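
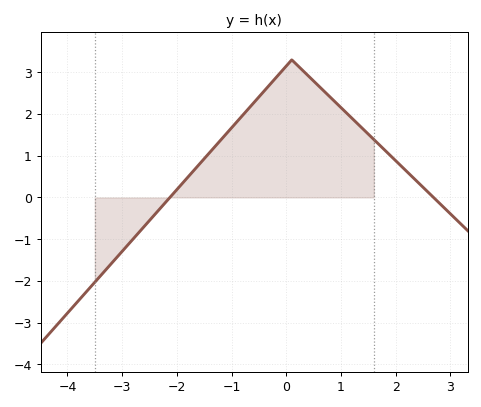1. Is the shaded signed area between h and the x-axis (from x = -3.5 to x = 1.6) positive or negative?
positive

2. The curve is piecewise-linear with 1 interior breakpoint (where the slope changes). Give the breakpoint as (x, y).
(0.1, 3.3)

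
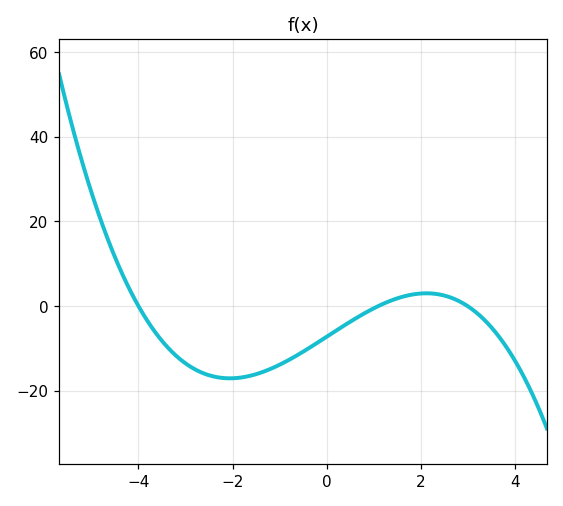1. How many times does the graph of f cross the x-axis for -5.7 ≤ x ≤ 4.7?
3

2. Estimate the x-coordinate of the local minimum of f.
-2.06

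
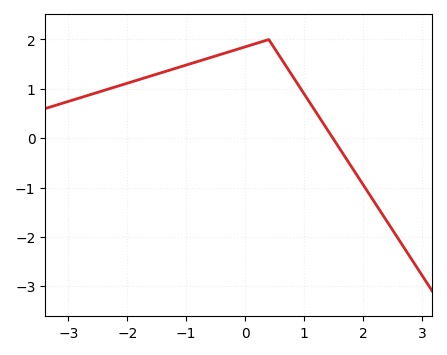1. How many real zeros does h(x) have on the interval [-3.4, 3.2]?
1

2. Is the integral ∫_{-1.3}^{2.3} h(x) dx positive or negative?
positive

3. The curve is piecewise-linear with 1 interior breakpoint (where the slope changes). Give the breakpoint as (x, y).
(0.4, 2)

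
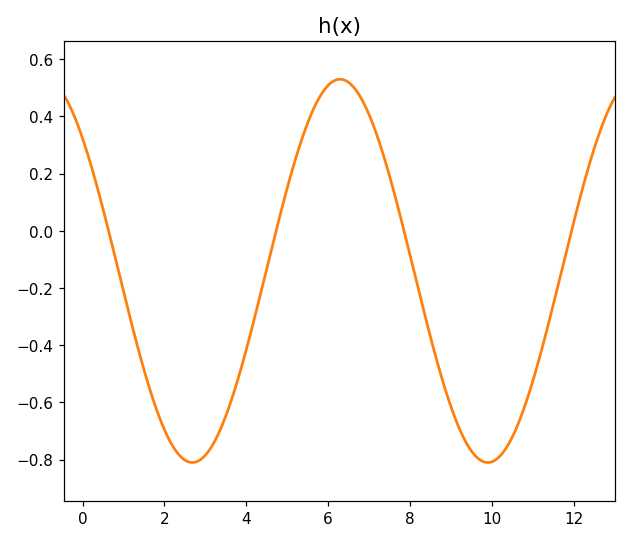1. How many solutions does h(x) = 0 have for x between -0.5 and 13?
4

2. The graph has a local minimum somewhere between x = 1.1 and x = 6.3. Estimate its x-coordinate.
2.6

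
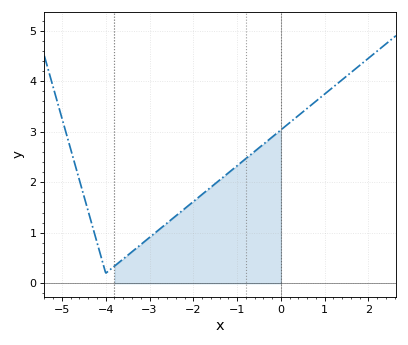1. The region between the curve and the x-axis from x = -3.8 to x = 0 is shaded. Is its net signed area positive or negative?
positive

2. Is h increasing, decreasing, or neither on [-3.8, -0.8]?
increasing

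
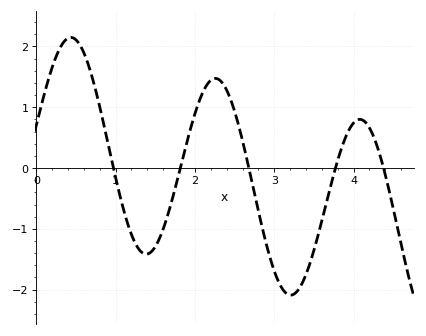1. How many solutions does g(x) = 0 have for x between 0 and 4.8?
5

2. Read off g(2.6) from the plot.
0.4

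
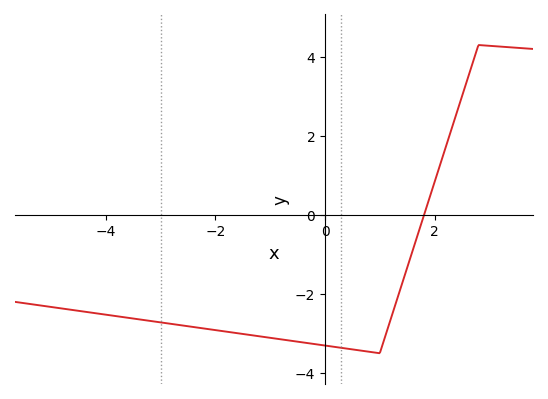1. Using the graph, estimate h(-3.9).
-2.6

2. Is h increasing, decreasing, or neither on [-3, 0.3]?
decreasing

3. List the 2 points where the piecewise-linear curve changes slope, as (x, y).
(1, -3.5); (2.8, 4.3)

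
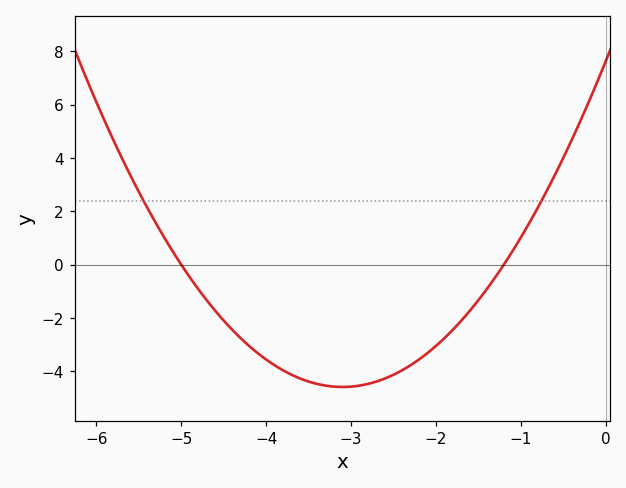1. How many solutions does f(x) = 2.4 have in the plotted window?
2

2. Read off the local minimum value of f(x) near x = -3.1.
-4.6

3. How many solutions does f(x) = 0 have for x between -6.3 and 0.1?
2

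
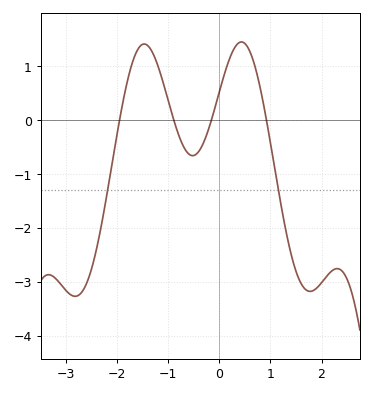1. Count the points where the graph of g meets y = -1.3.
2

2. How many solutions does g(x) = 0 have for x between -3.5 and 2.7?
4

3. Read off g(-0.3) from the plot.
-0.4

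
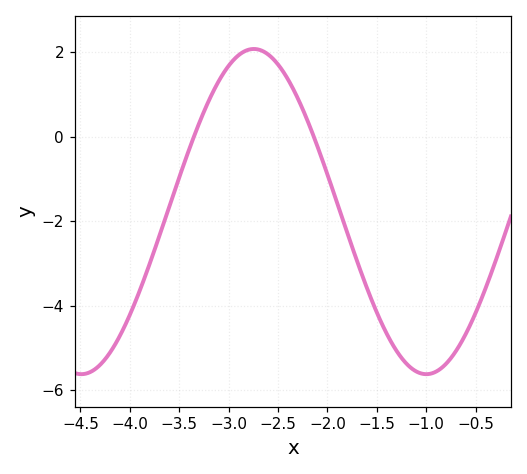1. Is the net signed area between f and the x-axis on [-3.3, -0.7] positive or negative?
negative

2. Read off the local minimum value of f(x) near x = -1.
-5.6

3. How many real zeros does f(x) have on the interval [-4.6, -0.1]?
2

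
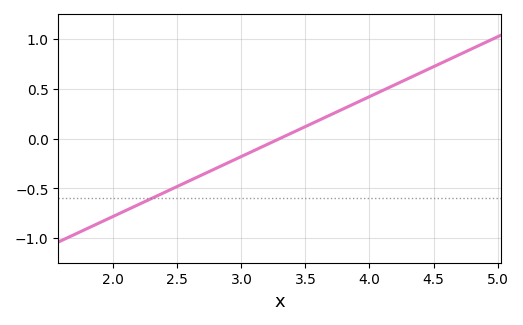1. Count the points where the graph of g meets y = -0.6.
1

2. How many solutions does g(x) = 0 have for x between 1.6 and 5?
1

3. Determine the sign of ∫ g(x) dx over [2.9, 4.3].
positive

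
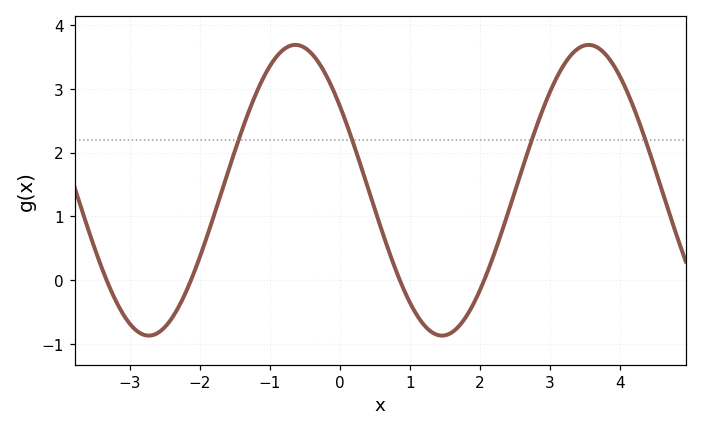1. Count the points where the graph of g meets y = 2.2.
4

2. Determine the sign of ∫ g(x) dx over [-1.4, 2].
positive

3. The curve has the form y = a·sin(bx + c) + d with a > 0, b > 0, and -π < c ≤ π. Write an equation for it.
y = 2.28sin(1.5x + 2.52) + 1.41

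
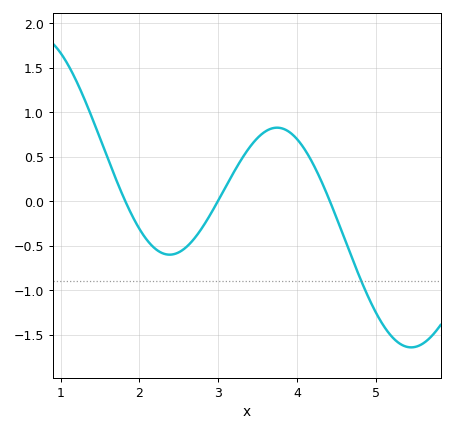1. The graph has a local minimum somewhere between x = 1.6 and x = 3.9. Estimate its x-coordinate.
2.38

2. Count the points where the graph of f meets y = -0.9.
1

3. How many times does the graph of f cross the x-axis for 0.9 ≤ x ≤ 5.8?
3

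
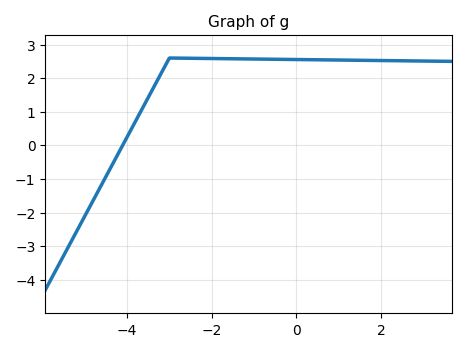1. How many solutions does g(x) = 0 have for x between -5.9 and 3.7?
1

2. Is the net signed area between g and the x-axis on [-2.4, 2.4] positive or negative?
positive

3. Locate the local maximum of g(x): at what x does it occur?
-3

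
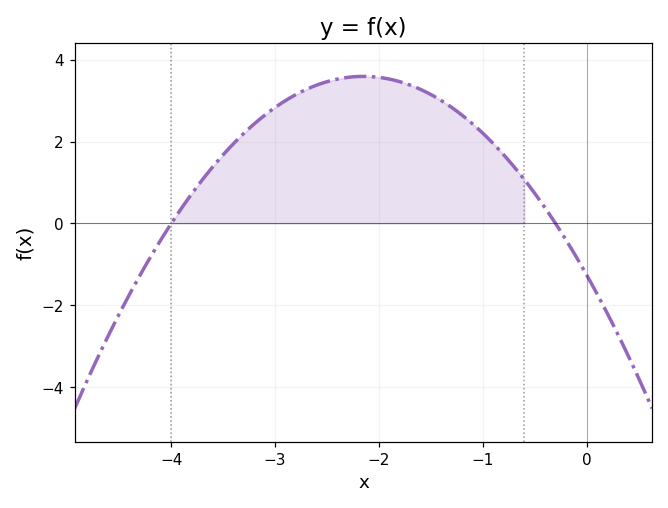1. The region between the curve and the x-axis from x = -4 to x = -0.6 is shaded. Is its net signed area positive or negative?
positive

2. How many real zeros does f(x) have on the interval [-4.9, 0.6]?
2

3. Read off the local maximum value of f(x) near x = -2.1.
3.59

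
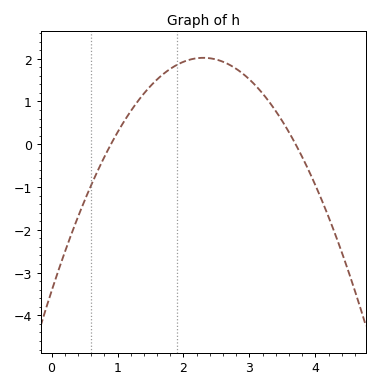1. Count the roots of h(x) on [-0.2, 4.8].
2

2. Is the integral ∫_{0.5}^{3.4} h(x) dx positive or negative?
positive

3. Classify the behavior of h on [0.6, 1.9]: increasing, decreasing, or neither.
increasing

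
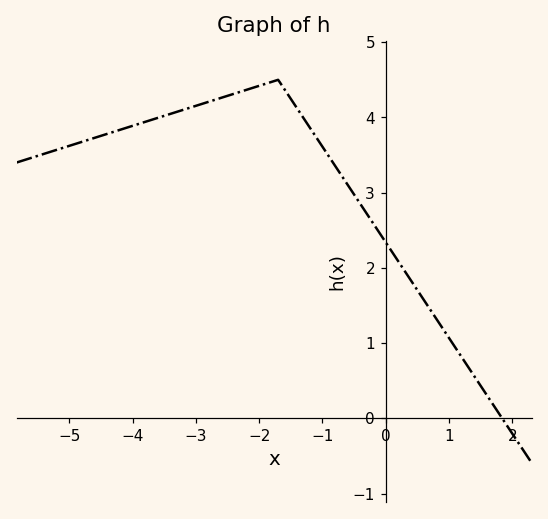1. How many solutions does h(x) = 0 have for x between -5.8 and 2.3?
1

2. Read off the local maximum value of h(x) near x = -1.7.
4.5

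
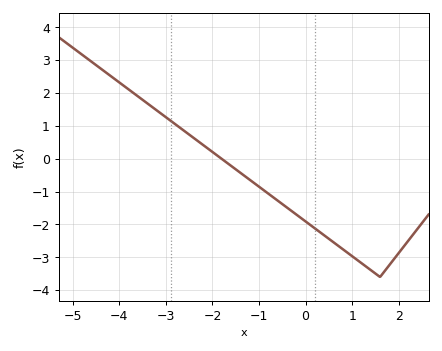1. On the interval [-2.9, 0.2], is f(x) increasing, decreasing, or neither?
decreasing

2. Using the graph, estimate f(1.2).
-3.18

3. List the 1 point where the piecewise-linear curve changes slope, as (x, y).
(1.6, -3.6)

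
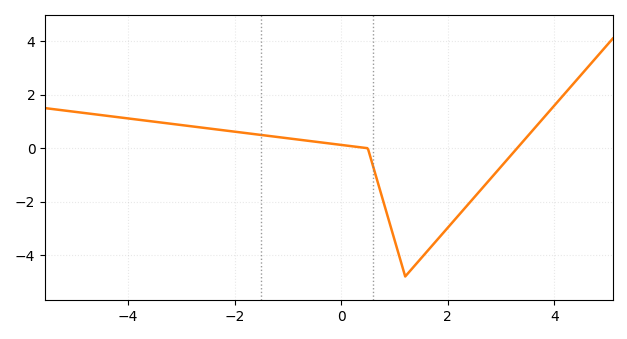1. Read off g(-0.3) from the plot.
0.2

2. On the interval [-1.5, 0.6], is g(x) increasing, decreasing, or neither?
decreasing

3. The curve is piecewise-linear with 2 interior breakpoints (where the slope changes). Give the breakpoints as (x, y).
(0.5, 0); (1.2, -4.8)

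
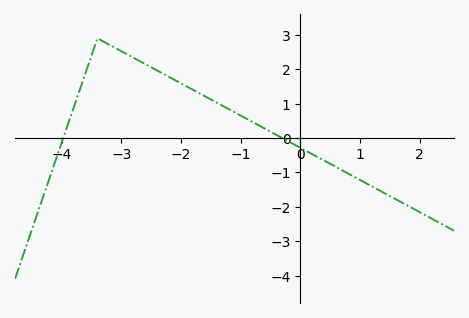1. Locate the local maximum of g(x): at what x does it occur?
-3.4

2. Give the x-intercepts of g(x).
-4, -0.3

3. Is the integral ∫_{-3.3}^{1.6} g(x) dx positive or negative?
positive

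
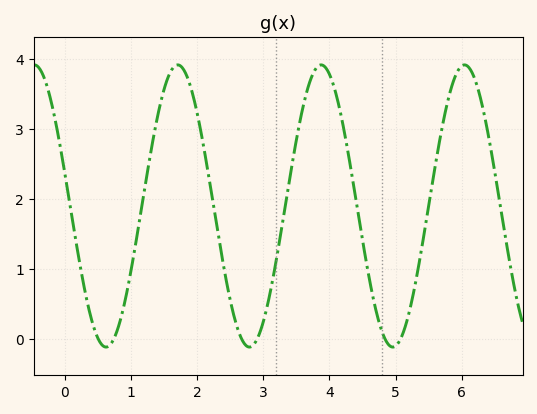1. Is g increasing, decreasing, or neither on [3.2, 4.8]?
neither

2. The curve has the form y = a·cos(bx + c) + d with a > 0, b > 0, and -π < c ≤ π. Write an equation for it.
y = 2.02cos(2.9x + 1.33) + 1.9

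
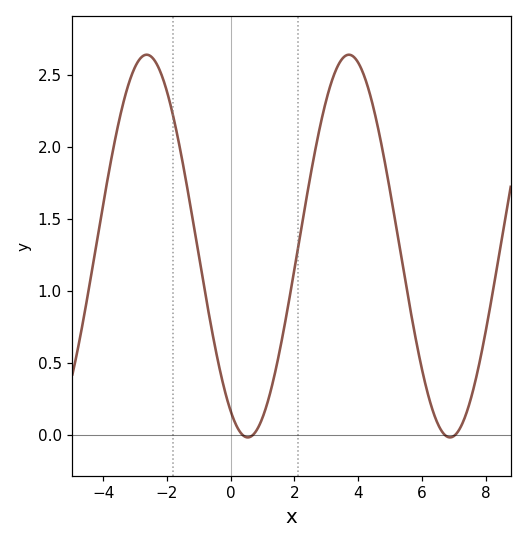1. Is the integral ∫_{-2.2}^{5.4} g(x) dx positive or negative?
positive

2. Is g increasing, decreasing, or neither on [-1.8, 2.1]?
neither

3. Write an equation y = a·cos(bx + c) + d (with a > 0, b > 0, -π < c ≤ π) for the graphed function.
y = 1.33cos(0.99x + 2.61) + 1.31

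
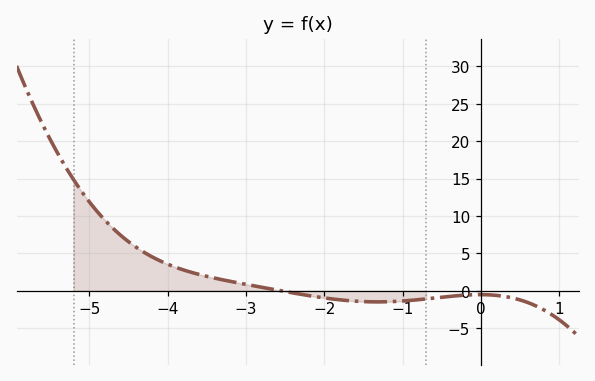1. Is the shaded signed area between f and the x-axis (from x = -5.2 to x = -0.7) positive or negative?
positive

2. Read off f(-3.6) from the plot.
2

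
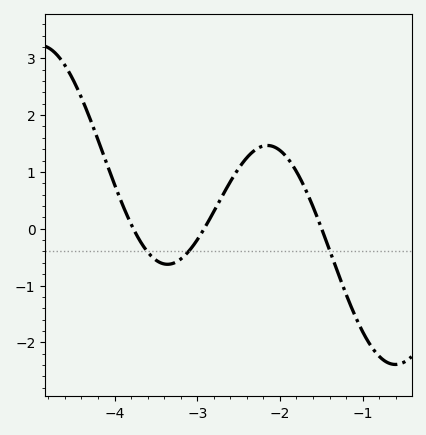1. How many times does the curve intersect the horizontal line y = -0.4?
3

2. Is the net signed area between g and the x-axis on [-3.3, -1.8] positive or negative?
positive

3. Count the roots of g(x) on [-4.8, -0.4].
3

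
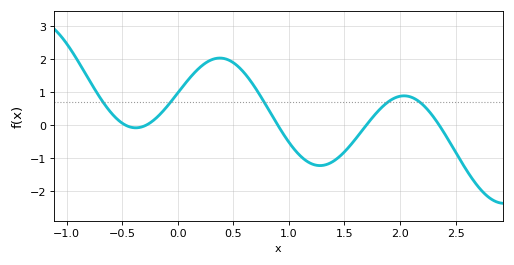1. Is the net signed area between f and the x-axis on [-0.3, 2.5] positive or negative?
positive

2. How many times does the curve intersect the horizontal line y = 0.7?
5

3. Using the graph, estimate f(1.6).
-0.427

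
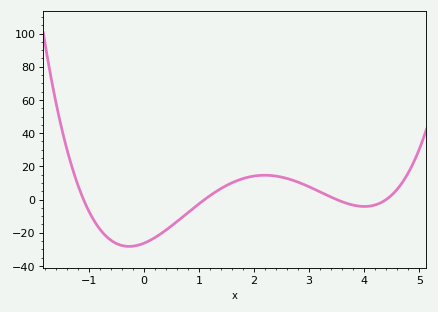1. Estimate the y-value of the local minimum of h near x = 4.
-4.17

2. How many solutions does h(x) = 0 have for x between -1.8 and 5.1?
4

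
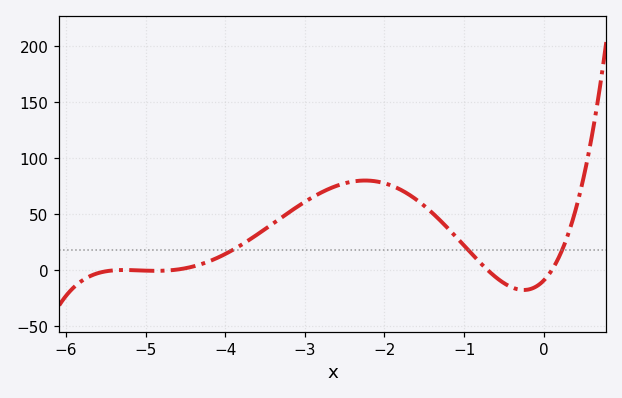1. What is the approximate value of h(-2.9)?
65.3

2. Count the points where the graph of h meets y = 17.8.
3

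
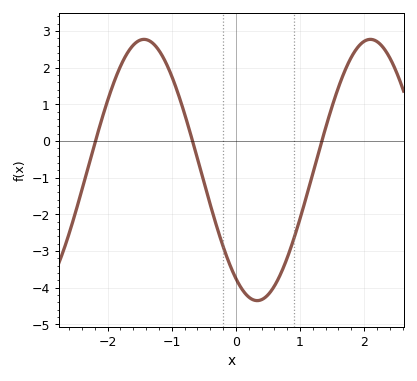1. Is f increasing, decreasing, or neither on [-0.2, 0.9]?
neither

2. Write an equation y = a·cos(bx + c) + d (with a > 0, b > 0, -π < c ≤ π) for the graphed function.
y = 3.56cos(1.78x + 2.55) - 0.79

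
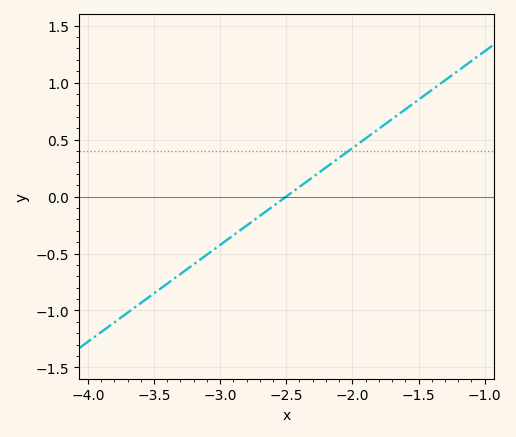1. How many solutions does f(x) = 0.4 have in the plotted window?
1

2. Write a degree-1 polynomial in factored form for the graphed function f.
y = 0.85(x + 2.5)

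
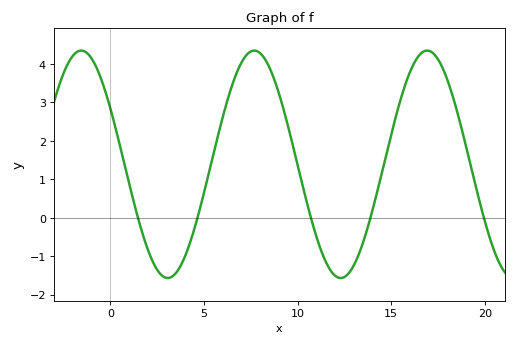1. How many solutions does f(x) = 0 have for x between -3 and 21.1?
5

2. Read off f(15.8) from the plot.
3.53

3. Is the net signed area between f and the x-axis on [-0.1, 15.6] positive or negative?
positive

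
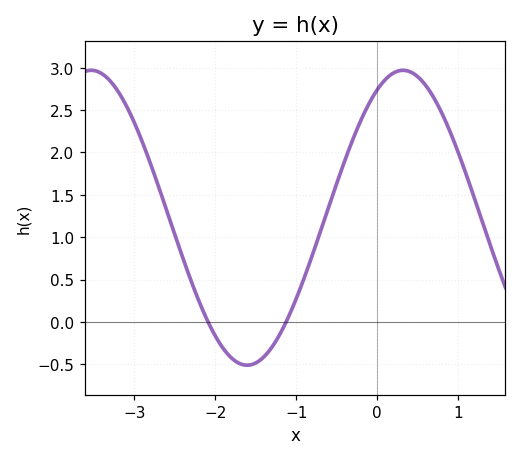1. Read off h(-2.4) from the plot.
0.751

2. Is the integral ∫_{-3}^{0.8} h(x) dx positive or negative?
positive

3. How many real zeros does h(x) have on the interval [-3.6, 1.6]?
2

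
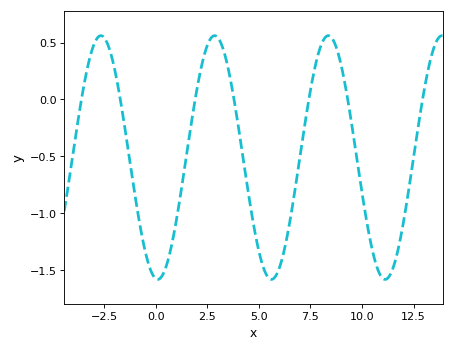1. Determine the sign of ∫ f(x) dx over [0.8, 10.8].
negative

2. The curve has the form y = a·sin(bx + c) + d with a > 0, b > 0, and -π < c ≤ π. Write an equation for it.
y = 1.07sin(1.14x - 1.68) - 0.51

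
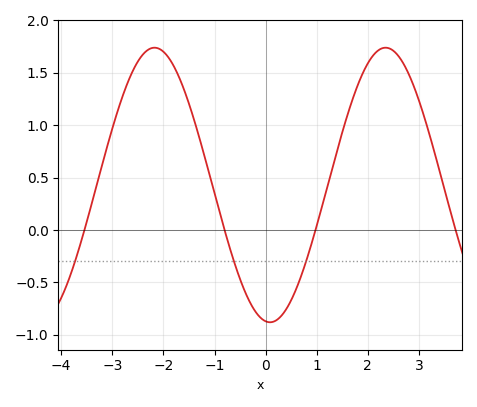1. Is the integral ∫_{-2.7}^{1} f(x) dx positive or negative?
positive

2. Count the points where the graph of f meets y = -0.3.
3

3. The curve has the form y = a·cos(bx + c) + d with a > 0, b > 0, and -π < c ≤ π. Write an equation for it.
y = 1.31cos(1.39x + 3.02) + 0.43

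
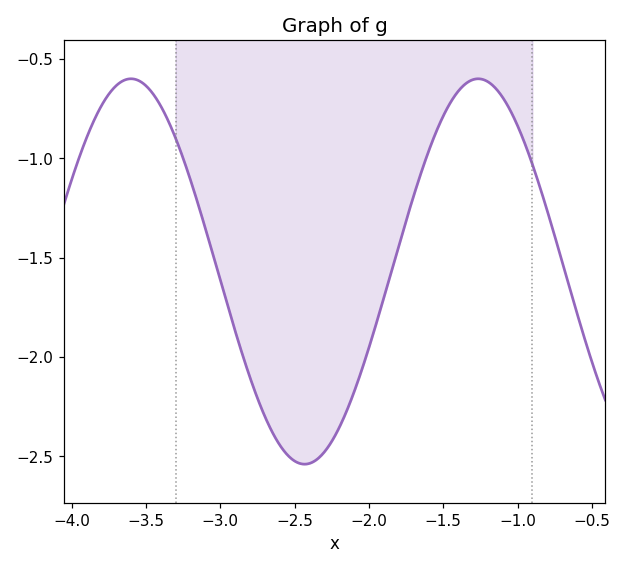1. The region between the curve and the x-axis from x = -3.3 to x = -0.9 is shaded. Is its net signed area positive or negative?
negative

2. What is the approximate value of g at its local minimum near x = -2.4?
-2.54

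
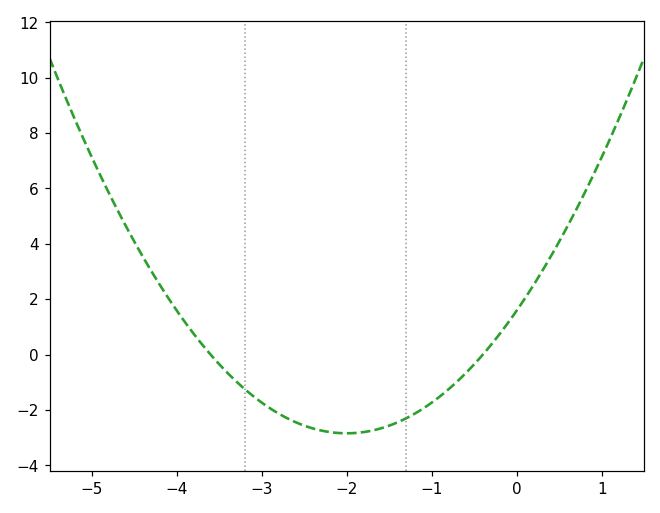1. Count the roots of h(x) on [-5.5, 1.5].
2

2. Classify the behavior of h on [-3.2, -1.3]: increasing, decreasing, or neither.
neither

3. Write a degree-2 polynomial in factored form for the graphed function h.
y = 1.11(x + 3.6)(x + 0.4)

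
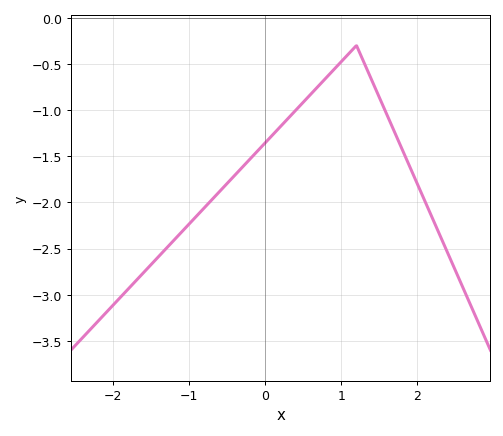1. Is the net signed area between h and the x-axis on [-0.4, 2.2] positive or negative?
negative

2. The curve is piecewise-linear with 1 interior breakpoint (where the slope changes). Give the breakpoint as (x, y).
(1.2, -0.3)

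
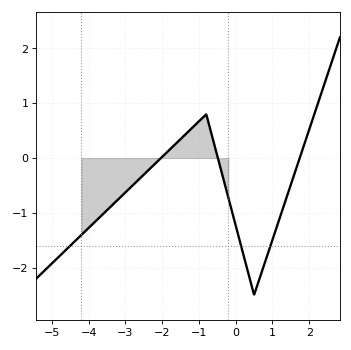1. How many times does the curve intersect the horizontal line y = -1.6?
3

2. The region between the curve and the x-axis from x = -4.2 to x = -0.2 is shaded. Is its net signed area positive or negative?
negative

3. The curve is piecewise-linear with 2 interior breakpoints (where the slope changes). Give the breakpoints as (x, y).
(-0.8, 0.8); (0.5, -2.5)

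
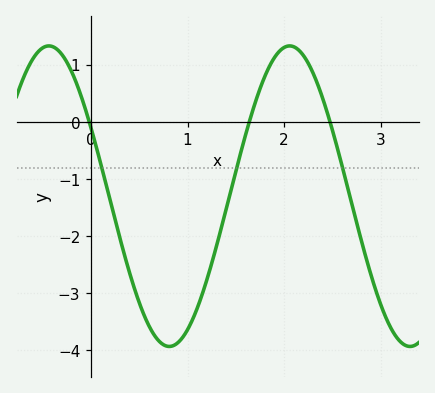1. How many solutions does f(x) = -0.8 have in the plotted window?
3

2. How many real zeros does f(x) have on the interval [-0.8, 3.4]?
3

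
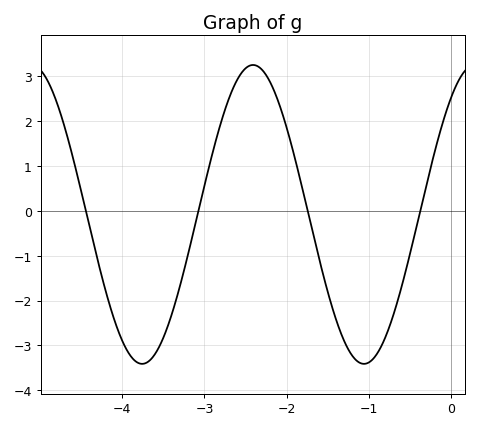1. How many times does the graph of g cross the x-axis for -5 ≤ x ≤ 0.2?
4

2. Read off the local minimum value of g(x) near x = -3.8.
-3.4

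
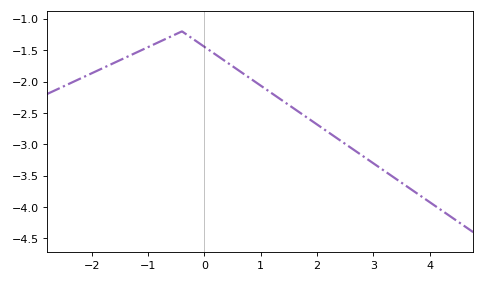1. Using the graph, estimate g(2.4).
-2.93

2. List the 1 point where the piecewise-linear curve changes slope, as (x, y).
(-0.4, -1.2)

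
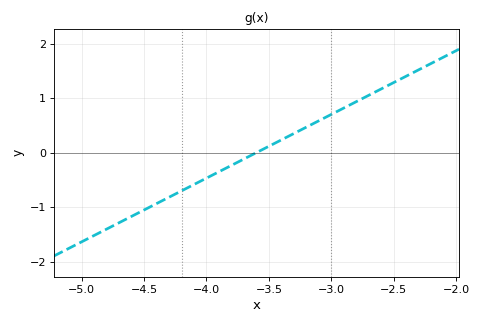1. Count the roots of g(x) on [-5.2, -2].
1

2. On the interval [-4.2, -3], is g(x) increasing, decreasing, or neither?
increasing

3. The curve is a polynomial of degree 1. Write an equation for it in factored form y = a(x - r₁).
y = 1.17(x + 3.6)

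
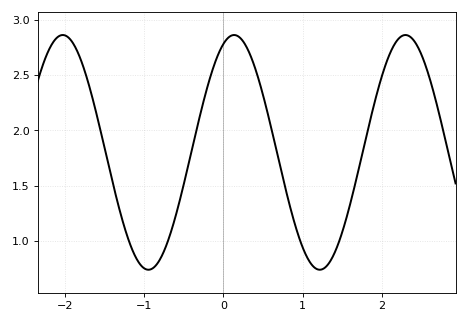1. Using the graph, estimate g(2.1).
2.7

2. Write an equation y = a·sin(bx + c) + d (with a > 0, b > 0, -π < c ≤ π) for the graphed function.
y = 1.06sin(2.9x + 1.2) + 1.8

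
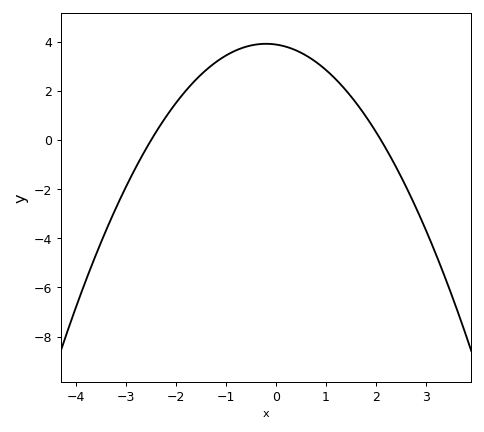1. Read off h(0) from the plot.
3.8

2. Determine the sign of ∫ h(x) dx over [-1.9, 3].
positive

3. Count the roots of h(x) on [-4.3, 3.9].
2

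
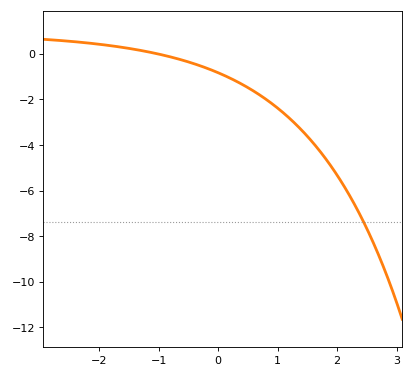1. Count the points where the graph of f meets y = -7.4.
1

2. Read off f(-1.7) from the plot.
0.4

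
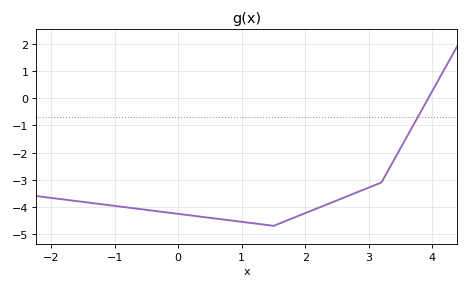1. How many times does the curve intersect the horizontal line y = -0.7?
1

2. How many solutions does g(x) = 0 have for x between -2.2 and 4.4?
1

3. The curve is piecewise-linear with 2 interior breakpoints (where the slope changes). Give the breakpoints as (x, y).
(1.5, -4.7); (3.2, -3.1)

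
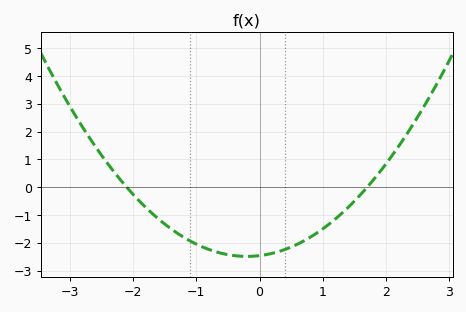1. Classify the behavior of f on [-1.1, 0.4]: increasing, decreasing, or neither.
neither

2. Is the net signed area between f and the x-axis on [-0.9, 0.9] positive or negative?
negative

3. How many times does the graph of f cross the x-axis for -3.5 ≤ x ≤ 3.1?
2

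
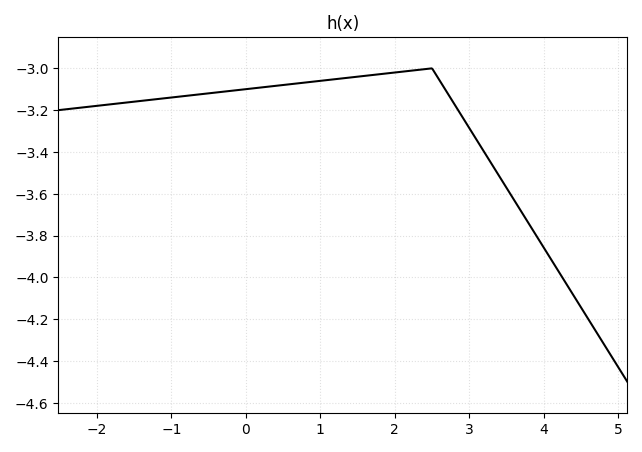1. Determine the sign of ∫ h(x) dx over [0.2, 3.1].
negative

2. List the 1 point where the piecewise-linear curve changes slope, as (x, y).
(2.5, -3)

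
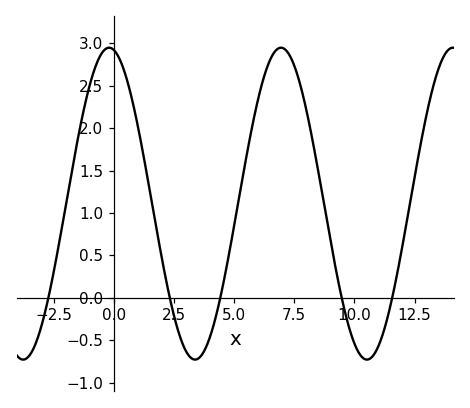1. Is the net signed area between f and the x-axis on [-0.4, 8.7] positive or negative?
positive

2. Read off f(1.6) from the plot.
1.1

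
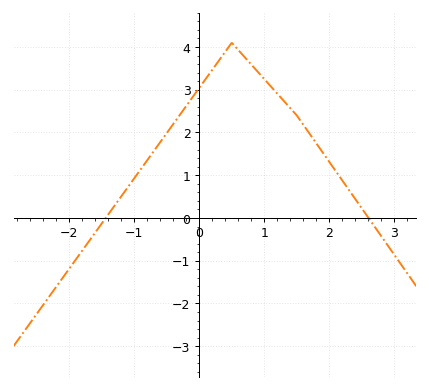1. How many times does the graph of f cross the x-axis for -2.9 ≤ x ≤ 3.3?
2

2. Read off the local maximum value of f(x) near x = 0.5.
4.1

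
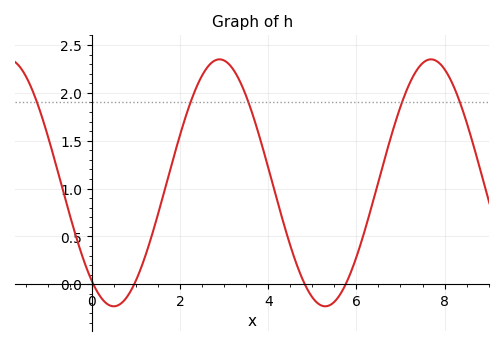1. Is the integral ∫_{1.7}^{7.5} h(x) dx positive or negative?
positive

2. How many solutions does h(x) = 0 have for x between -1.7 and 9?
4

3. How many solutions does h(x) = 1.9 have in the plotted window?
5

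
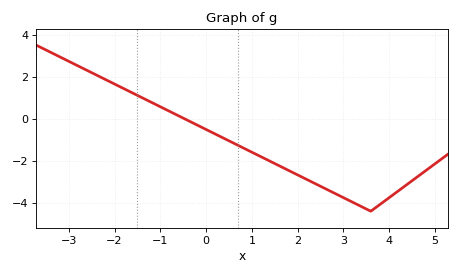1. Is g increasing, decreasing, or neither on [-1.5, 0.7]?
decreasing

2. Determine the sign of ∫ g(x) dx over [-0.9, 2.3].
negative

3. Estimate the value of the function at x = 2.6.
-3.32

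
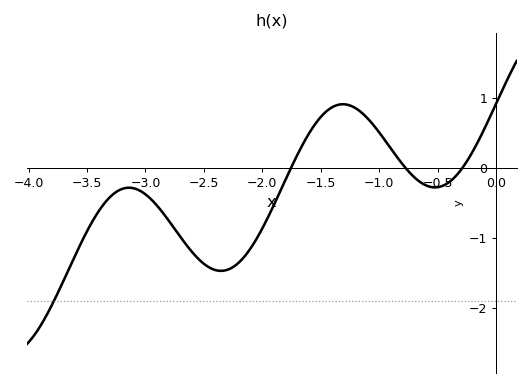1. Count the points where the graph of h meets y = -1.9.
1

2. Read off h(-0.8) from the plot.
0.1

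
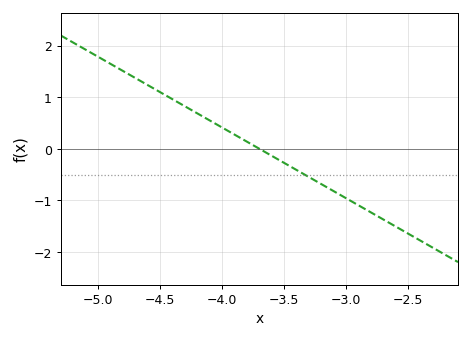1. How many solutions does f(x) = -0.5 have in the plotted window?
1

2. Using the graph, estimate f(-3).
-0.959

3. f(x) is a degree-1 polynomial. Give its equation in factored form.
y = -1.37(x + 3.7)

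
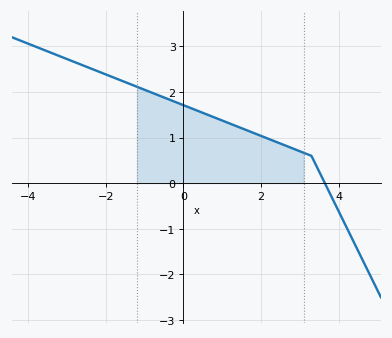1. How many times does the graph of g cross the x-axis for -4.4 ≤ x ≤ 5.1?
1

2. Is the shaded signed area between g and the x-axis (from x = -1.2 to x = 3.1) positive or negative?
positive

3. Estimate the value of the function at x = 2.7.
0.802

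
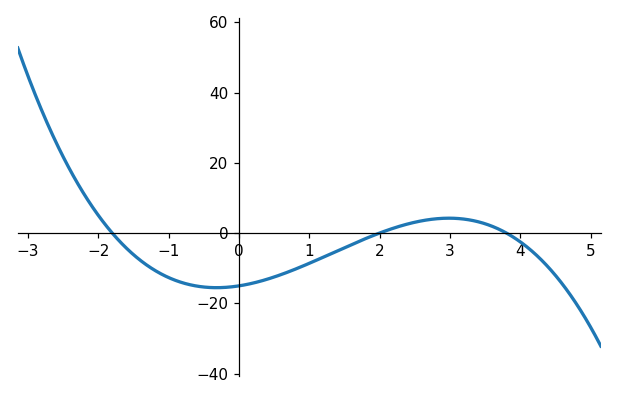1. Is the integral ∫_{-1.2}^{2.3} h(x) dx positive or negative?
negative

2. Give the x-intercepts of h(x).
-1.8, 2, 3.8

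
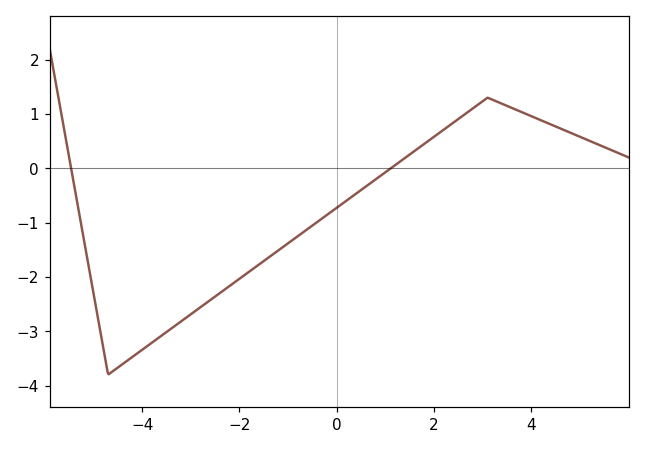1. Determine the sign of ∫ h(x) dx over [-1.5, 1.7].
negative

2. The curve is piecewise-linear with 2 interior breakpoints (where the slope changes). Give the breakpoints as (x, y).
(-4.7, -3.8); (3.1, 1.3)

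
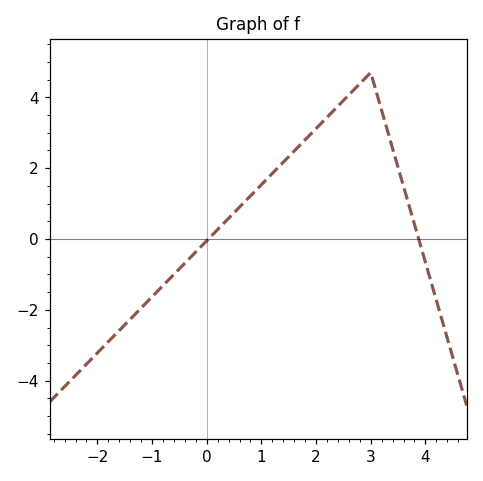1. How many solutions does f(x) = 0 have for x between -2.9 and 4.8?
2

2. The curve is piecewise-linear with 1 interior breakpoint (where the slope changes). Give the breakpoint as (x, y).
(3, 4.7)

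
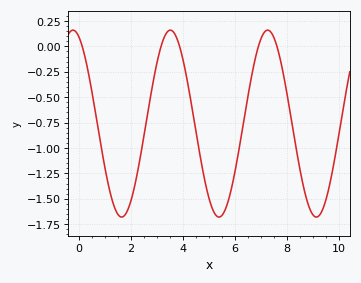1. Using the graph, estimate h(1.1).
-1.35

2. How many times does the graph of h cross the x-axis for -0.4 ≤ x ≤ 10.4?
5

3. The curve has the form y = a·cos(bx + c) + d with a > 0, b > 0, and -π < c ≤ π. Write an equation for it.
y = 0.92cos(1.7x + 0.39) - 0.76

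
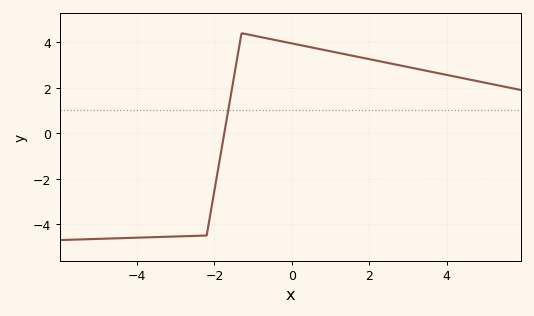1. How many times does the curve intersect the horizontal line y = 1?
1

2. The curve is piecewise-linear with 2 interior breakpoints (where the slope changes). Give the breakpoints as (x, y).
(-2.2, -4.5); (-1.3, 4.4)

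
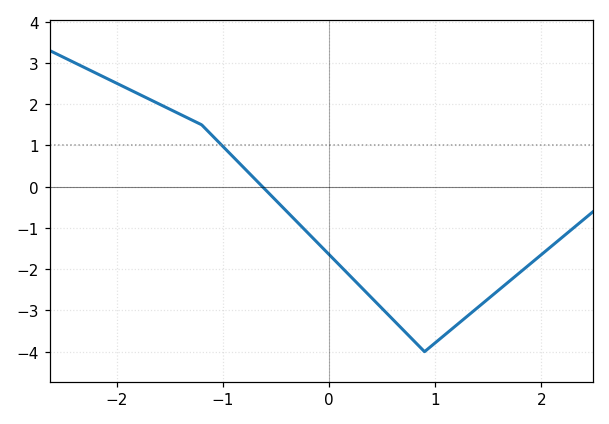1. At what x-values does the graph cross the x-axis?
-0.627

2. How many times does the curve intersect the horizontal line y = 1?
1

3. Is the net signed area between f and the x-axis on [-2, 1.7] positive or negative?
negative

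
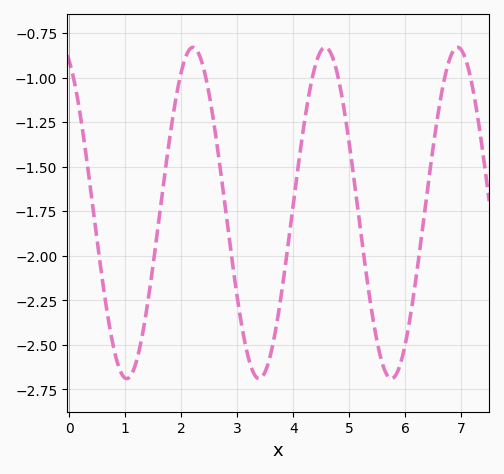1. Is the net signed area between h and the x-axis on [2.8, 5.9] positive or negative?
negative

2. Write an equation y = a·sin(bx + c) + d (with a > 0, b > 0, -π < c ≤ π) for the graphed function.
y = 0.93sin(2.7x + 2) - 1.76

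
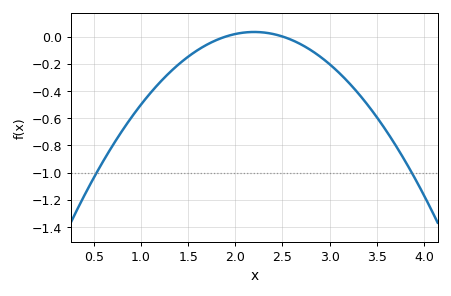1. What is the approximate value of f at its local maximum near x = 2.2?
0.033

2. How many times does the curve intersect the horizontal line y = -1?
2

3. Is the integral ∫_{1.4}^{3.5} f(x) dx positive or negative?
negative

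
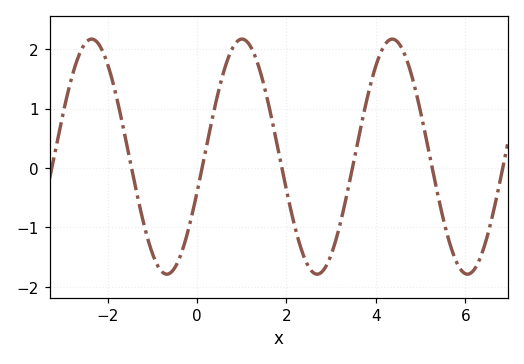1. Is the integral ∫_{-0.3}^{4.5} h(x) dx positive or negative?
positive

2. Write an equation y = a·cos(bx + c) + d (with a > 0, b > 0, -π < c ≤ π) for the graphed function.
y = 1.98cos(1.9x - 1.9) + 0.19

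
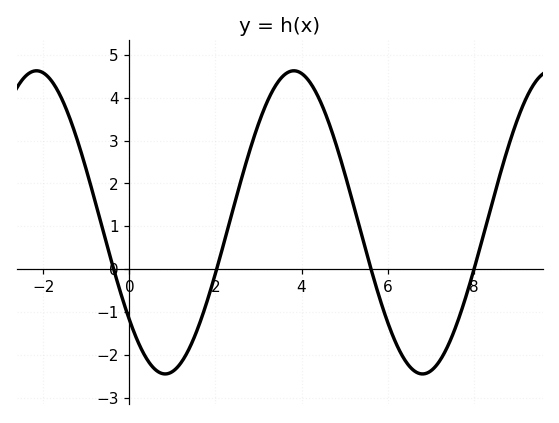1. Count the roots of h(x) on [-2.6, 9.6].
4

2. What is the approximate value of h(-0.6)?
0.845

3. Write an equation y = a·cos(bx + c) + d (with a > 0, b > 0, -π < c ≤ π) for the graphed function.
y = 3.54cos(1.05x + 2.27) + 1.09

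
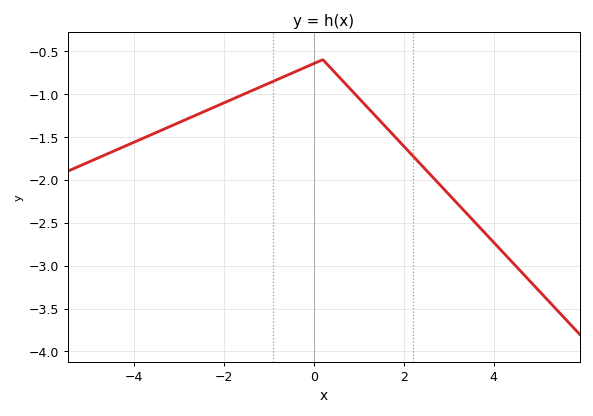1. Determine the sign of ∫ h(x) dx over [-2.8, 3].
negative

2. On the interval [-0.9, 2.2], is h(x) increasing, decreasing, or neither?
neither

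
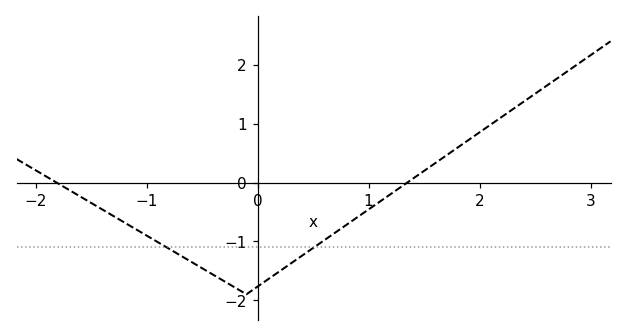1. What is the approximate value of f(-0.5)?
-1.5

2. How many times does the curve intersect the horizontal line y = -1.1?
2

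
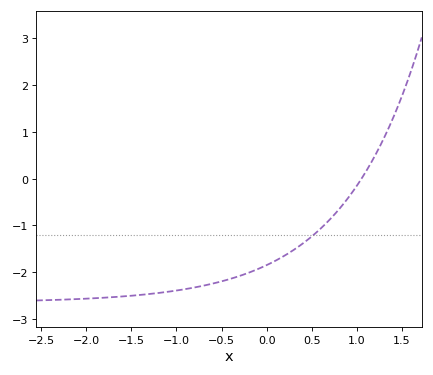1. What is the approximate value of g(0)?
-1.85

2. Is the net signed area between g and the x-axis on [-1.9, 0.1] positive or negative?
negative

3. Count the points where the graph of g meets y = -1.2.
1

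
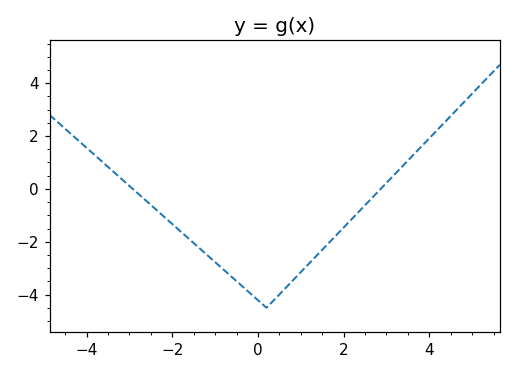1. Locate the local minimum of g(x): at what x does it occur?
0.2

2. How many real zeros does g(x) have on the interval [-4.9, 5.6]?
2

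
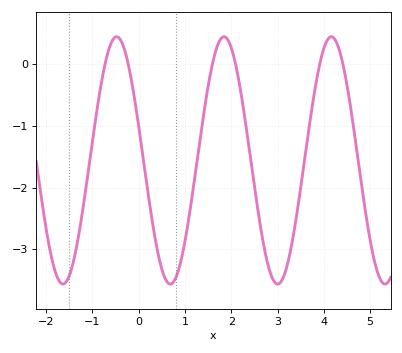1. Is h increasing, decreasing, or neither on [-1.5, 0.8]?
neither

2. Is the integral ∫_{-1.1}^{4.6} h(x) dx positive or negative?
negative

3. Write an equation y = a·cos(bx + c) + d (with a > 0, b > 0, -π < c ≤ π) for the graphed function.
y = 2cos(2.71x + 1.29) - 1.56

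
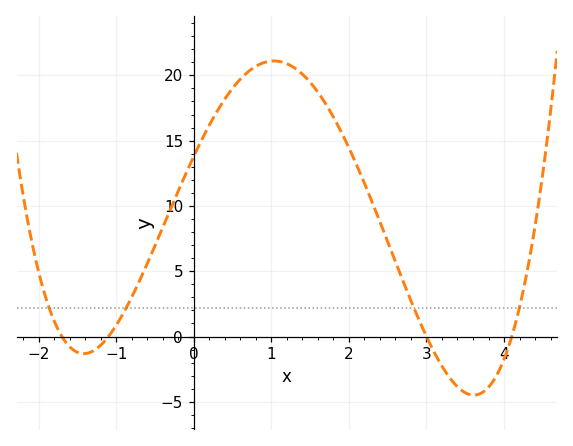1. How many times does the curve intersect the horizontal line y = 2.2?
4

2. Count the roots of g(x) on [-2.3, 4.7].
4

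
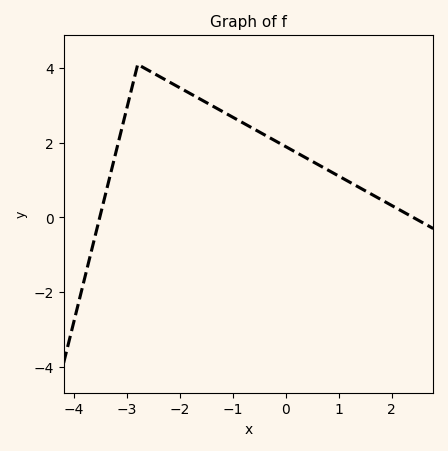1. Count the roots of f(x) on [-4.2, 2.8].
2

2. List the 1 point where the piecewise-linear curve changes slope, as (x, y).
(-2.8, 4.1)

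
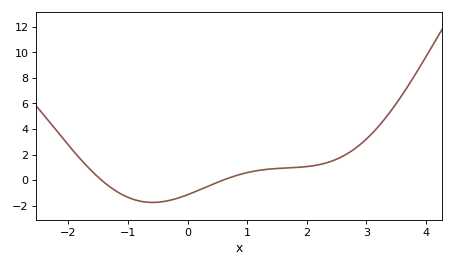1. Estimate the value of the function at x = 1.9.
1.02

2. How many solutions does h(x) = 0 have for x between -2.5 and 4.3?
2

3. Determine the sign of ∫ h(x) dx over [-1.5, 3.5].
positive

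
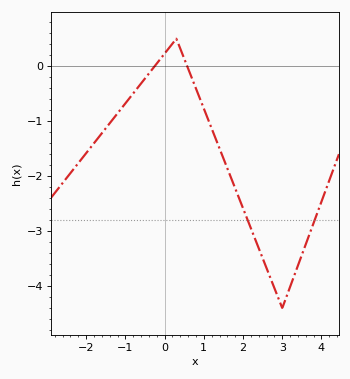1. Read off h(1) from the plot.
-0.77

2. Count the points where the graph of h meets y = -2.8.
2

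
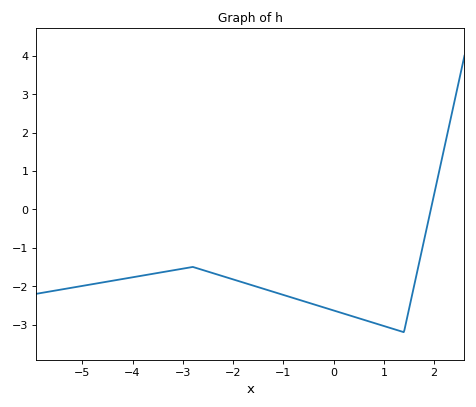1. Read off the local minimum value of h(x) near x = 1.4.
-3.2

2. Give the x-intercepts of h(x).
1.94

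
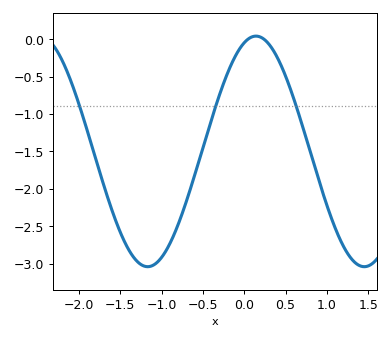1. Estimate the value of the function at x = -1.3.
-2.96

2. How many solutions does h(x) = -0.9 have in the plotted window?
3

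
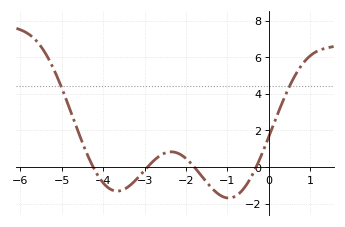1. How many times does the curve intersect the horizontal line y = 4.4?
2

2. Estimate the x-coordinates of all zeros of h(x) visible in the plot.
-4.24, -2.93, -1.8, -0.308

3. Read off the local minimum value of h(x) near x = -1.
-1.69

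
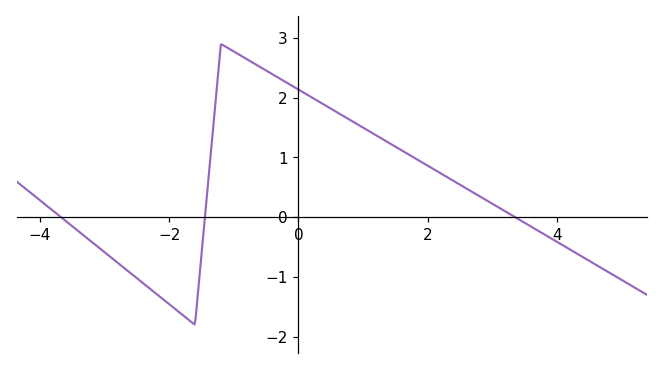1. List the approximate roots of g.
-3.67, -1.45, 3.35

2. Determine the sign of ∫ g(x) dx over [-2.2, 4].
positive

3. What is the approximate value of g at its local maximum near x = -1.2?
2.9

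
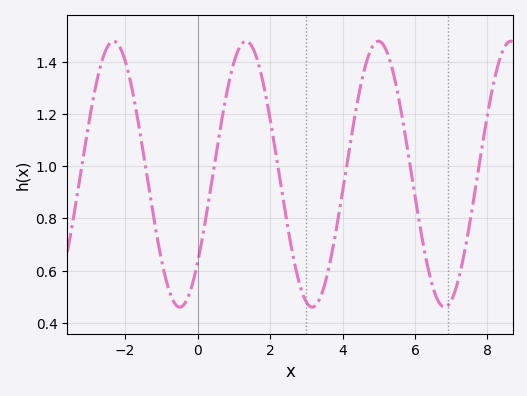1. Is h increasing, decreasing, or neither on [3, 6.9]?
neither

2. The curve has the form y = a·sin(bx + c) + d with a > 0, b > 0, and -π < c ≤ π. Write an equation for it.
y = 0.51sin(1.72x - 0.73) + 0.97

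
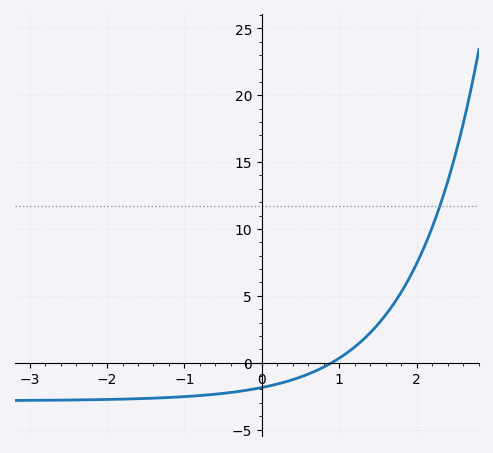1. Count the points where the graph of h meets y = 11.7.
1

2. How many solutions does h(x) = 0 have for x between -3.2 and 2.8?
1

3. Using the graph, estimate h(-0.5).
-2.3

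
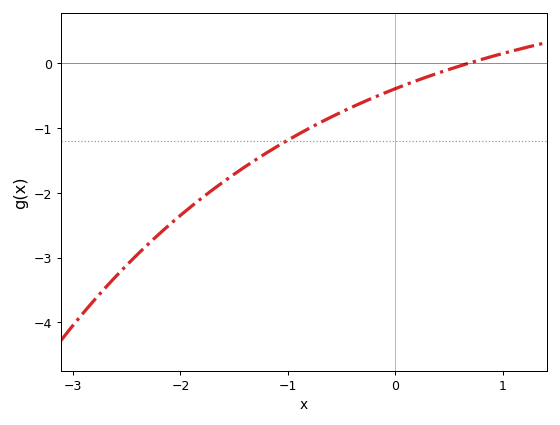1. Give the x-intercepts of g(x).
0.7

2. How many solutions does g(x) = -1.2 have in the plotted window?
1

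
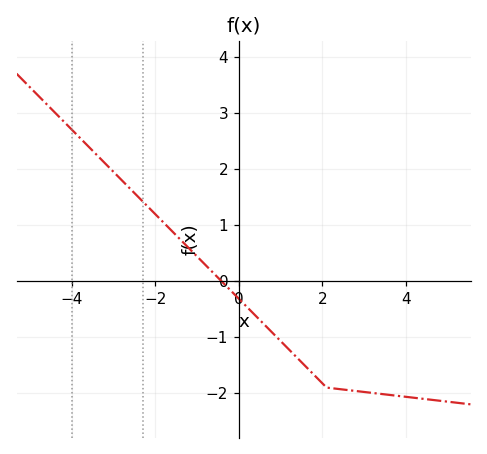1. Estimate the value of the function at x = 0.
-0.3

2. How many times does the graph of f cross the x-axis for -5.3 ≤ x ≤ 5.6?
1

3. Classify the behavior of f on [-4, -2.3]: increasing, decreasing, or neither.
decreasing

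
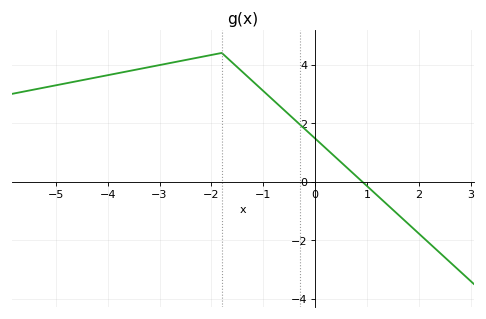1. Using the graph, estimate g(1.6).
-1.13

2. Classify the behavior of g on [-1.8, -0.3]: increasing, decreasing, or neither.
decreasing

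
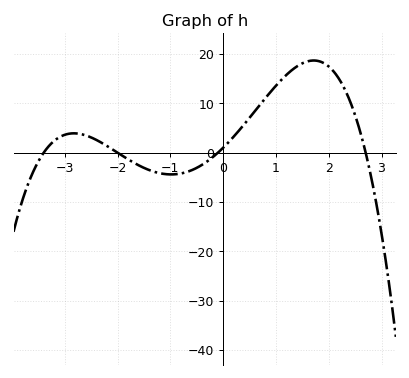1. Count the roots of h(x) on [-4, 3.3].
4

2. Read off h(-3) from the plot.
4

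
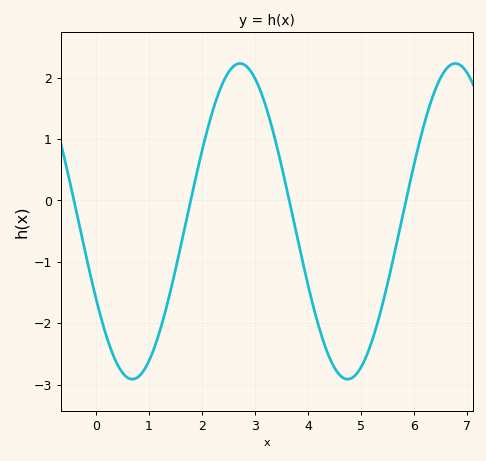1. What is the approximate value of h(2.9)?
2.1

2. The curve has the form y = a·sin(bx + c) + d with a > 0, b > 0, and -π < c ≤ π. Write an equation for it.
y = 2.57sin(1.6x - 2.6) - 0.34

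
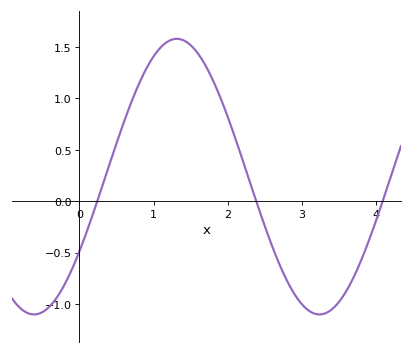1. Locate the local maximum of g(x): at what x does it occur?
1.3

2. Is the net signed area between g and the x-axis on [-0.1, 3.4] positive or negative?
positive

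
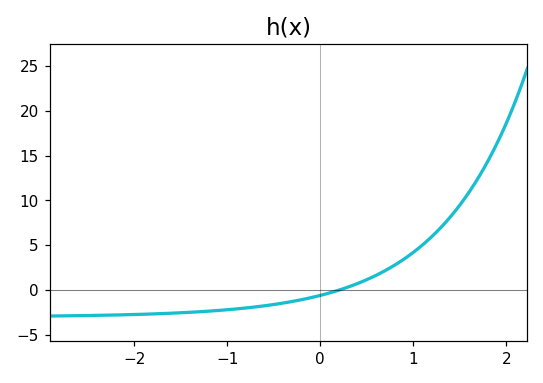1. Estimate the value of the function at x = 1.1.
5.05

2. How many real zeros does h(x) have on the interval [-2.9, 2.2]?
1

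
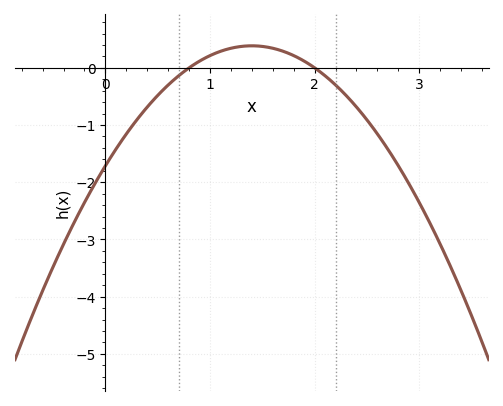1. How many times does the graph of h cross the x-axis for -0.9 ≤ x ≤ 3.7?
2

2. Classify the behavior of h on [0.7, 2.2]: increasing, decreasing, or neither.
neither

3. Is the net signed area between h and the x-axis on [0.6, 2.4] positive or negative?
positive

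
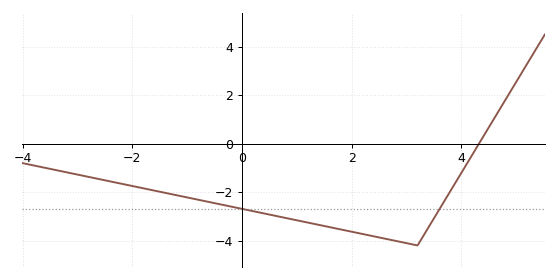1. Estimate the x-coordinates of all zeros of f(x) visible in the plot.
4.4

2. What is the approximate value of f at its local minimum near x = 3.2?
-4.2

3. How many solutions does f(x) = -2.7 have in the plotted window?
2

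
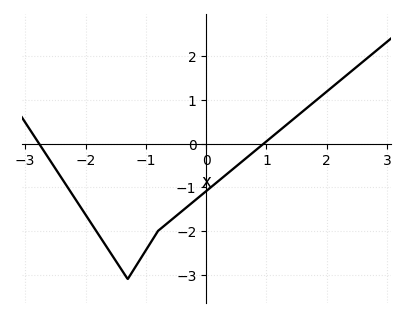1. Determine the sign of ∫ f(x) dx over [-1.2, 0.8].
negative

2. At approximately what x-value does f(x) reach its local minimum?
-1.3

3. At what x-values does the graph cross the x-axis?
-2.77, 0.957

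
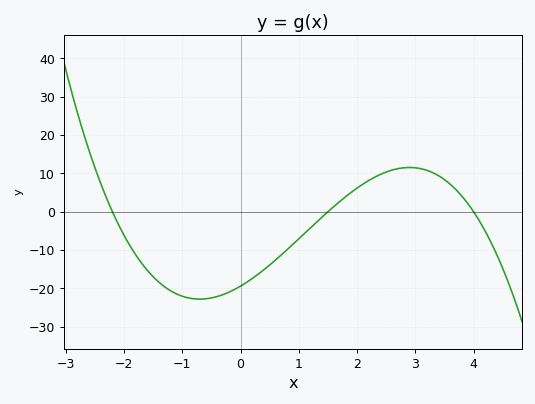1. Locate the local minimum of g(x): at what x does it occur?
-0.8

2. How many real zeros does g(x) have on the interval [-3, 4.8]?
3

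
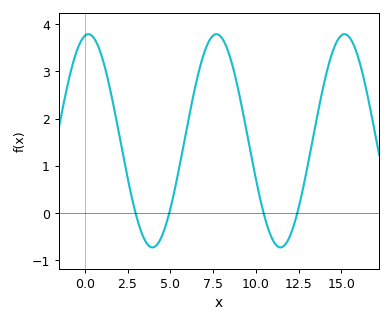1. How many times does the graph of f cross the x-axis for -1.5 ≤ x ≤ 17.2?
4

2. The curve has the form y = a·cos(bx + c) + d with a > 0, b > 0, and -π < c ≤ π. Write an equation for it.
y = 2.26cos(0.84x - 0.18) + 1.53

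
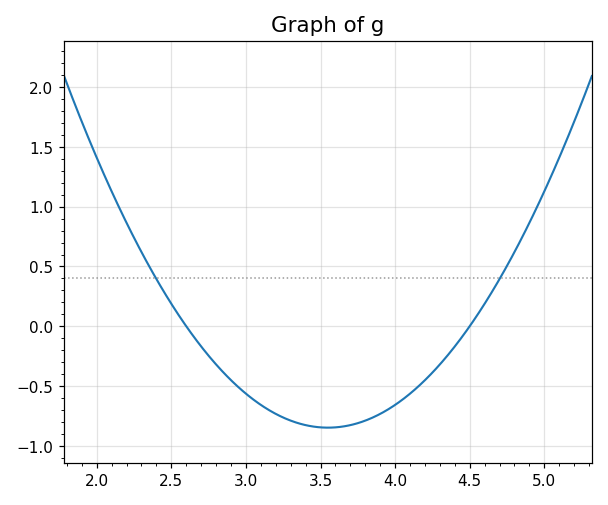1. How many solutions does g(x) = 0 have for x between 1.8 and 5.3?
2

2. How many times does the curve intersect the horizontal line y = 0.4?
2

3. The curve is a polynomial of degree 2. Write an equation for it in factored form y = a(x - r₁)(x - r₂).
y = 0.94(x - 2.6)(x - 4.5)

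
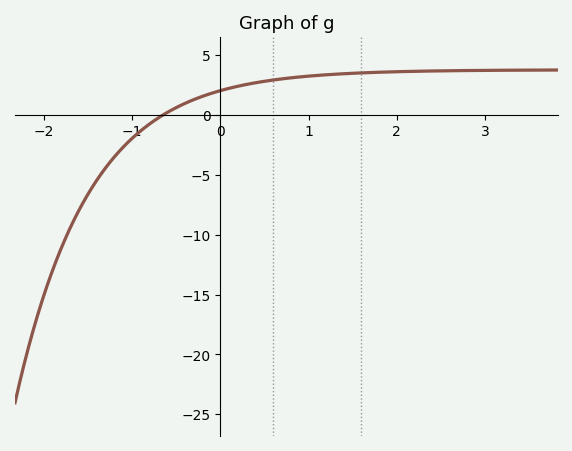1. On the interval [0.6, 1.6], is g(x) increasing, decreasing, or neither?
increasing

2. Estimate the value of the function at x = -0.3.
1.5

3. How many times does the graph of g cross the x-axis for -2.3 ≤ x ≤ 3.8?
1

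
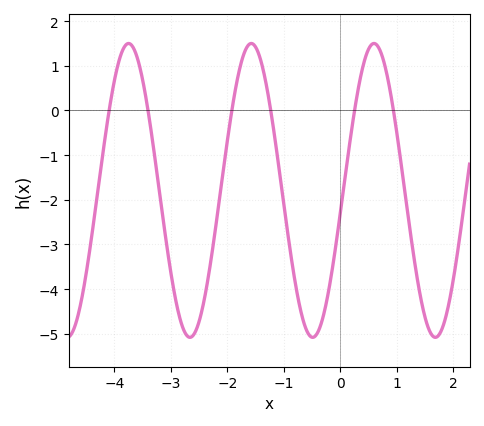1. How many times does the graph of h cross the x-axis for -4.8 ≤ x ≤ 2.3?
6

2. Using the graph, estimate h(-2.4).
-4.18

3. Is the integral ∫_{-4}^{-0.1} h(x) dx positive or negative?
negative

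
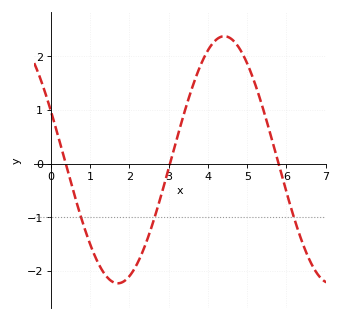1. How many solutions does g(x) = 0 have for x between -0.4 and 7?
3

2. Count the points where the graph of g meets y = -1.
3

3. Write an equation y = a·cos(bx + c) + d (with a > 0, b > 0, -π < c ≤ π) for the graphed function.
y = 2.3cos(1.16x + 1.16) + 0.07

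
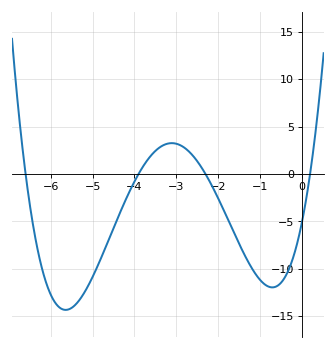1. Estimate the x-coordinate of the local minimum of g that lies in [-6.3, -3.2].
-5.6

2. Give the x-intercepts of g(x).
-6.6, -3.9, -2.3, 0.2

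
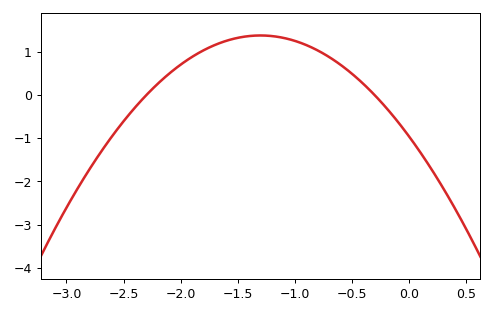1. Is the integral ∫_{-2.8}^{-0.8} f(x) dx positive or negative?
positive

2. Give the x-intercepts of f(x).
-2.3, -0.3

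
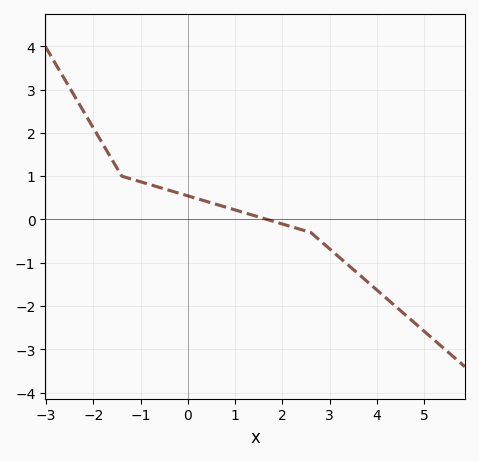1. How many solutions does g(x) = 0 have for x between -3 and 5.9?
1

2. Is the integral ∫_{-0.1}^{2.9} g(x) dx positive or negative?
positive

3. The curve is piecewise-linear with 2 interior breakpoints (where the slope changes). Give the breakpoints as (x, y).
(-1.4, 1); (2.6, -0.3)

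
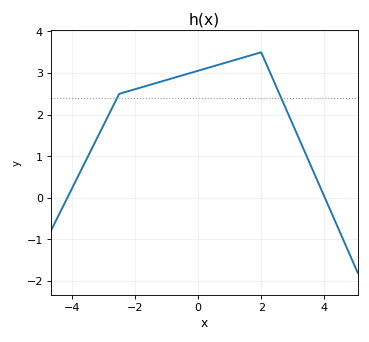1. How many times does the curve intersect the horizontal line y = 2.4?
2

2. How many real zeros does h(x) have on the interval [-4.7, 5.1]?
2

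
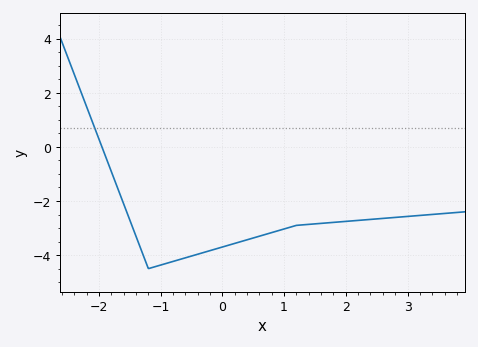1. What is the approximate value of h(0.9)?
-3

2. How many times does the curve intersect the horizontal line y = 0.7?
1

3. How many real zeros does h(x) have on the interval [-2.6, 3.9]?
1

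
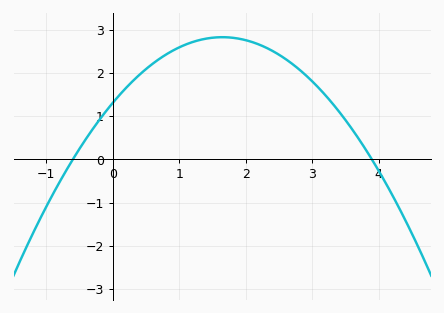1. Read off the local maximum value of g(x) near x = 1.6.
2.83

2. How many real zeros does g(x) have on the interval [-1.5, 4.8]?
2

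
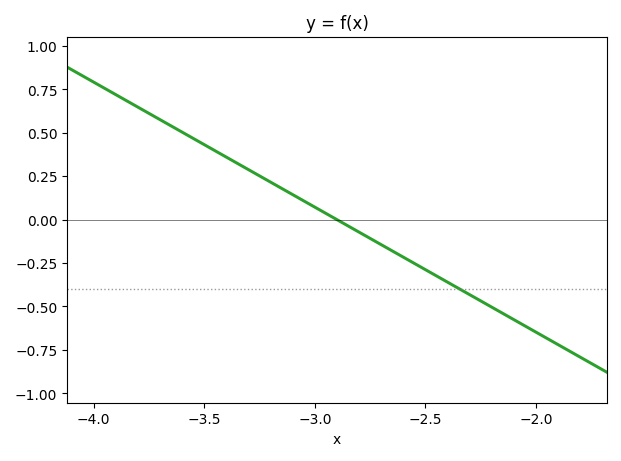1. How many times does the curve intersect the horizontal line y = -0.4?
1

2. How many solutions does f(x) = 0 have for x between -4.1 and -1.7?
1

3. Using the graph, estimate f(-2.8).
-0.05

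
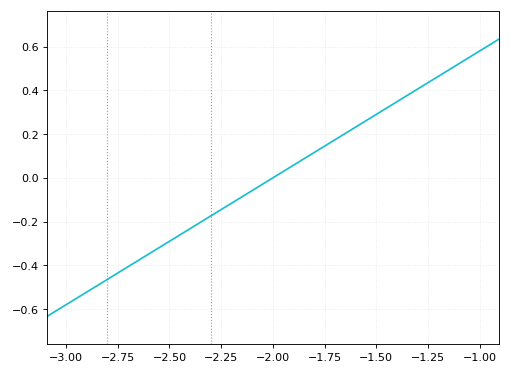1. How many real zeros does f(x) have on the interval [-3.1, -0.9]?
1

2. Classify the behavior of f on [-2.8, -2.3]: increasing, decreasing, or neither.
increasing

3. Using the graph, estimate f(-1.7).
0.18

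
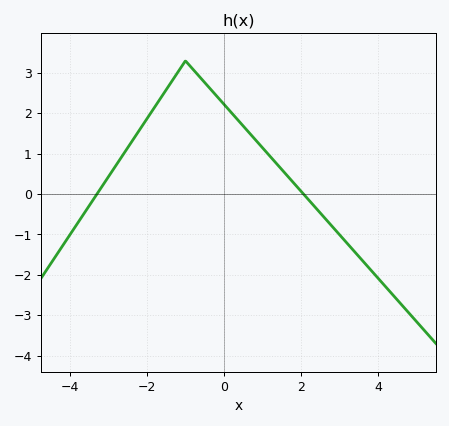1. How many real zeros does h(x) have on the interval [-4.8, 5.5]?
2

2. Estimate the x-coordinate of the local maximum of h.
-1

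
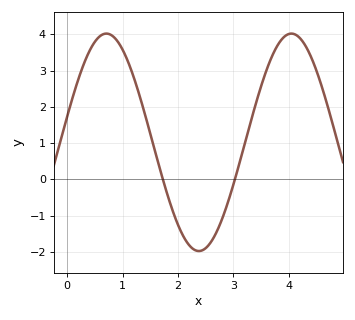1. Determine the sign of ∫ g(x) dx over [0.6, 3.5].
positive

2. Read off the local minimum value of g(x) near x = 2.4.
-2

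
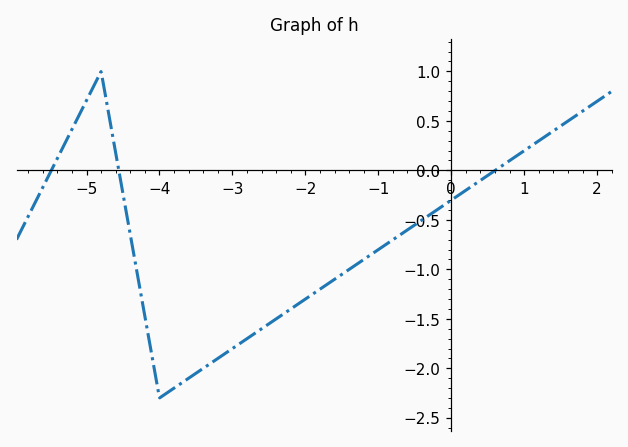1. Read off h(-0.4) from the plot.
-0.501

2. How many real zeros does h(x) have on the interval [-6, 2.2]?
3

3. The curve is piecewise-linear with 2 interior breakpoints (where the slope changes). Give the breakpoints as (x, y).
(-4.8, 1); (-4, -2.3)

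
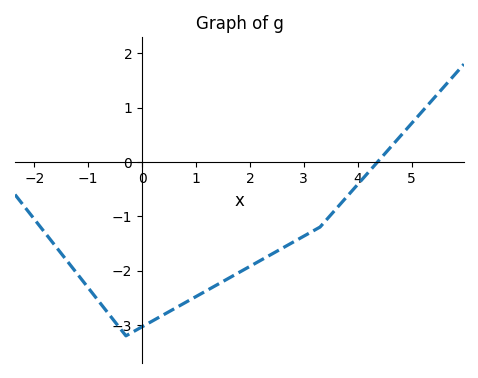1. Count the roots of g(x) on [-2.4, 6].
1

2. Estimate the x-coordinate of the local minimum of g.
-0.4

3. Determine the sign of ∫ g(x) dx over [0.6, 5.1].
negative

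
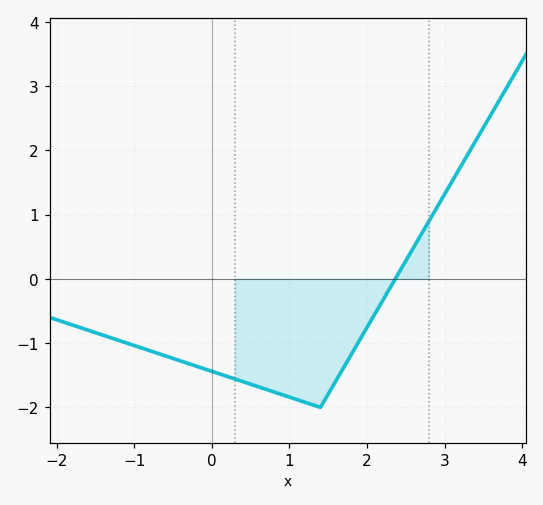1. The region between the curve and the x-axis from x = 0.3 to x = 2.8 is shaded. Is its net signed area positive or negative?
negative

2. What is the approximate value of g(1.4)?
-2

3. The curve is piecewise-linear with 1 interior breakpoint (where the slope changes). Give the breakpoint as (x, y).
(1.4, -2)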